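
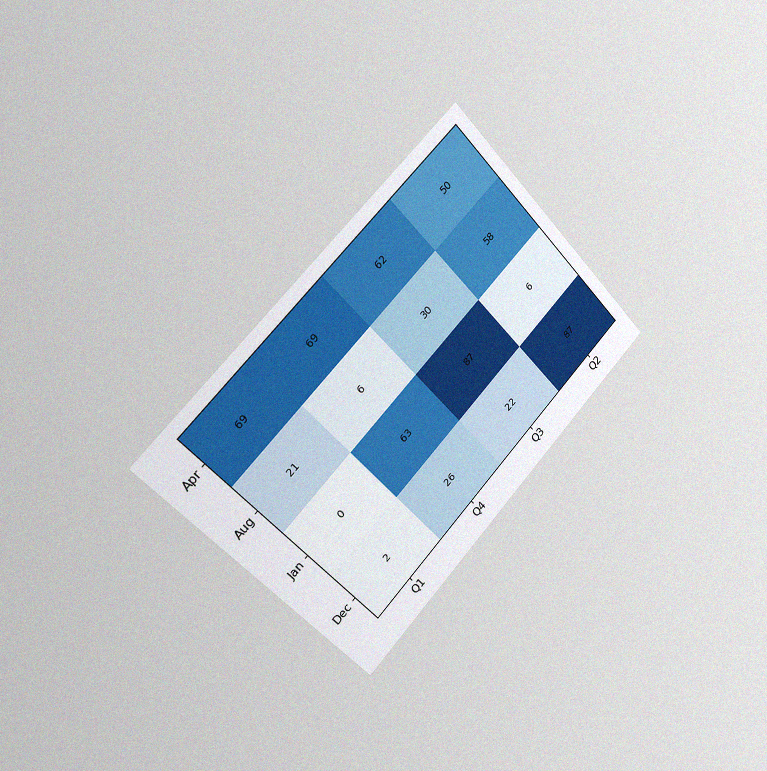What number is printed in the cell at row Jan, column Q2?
The chart is tilted about 45° counter-clockwise and viewed slightly from the left, with some photo noise. The (Jan, Q2) cell reads 6.

6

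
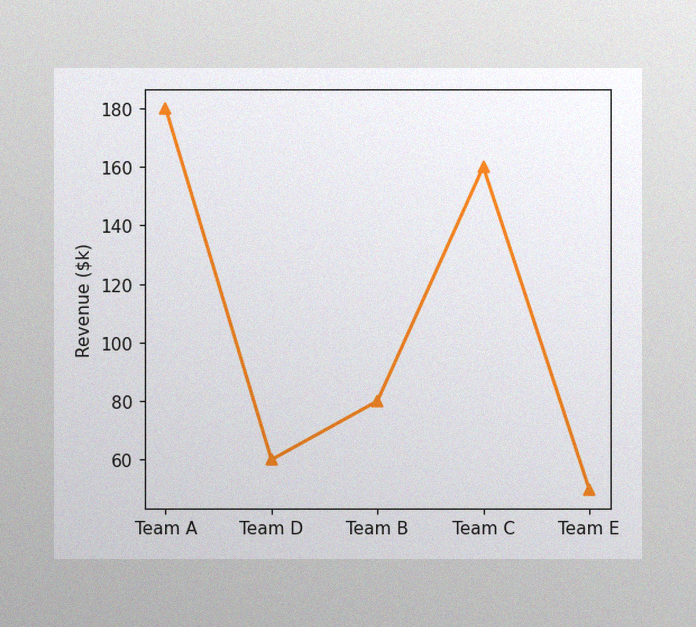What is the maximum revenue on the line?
$180k

The image has some photo noise and uneven lighting. The highest point is at Team A, and reading across to the y-axis gives $180k.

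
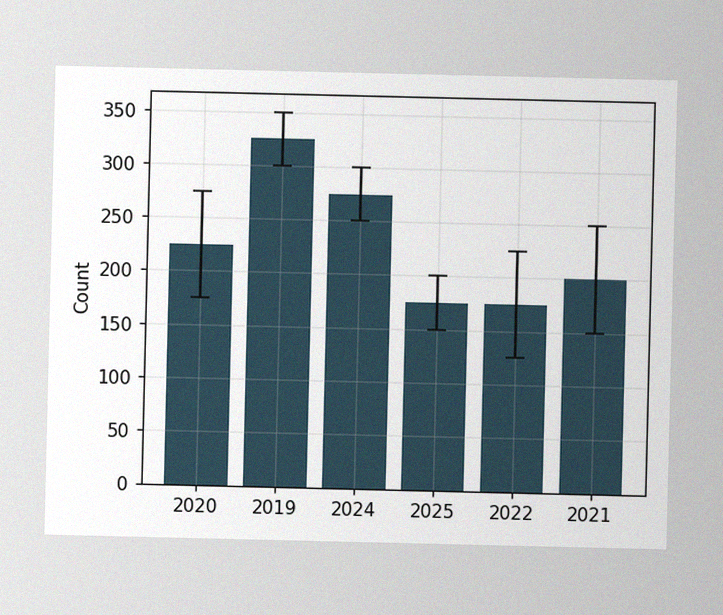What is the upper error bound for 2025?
The image has some photo noise and uneven lighting. The 2025 bar's upper whisker reaches 200.

200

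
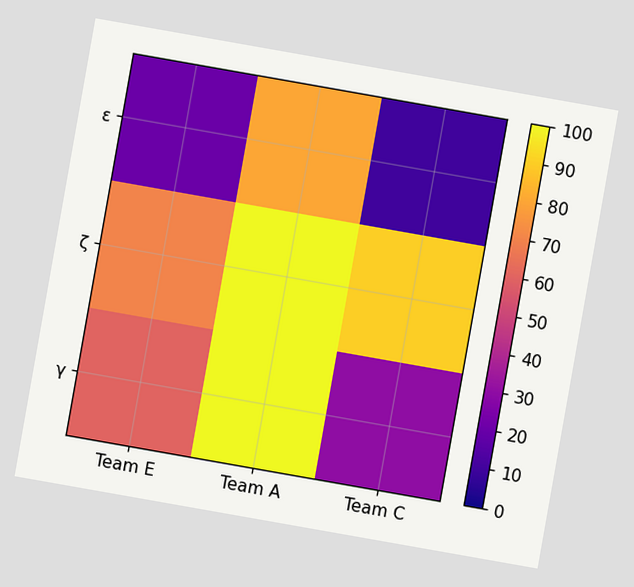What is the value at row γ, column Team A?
The chart is tilted about 10° clockwise. Matching cell (γ, Team A) against the colorbar gives 100.

100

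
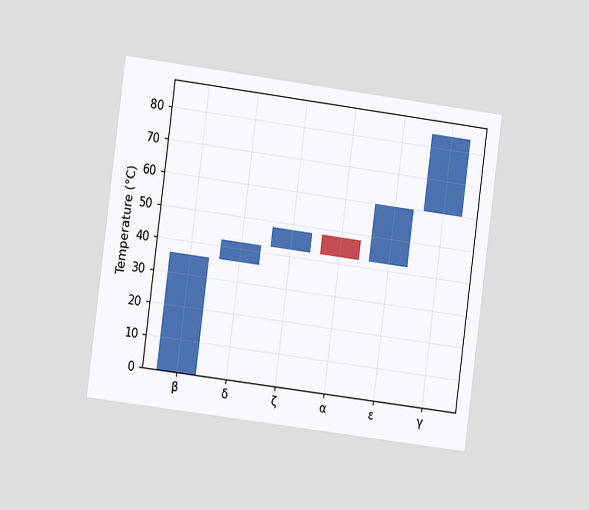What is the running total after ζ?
The chart is tilted about 7° clockwise and viewed slightly from the left. After ζ the running total reaches 48°C.

48°C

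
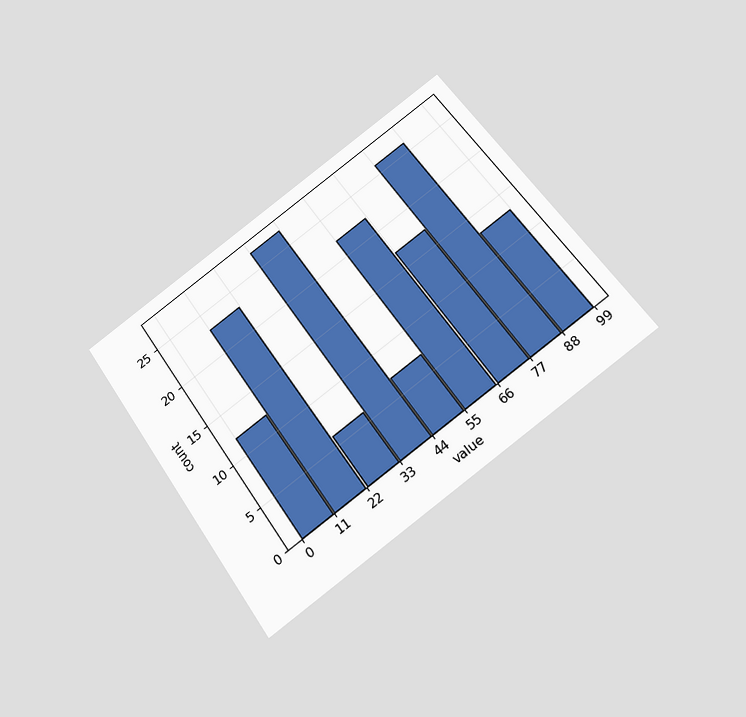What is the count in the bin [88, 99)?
The chart is tilted about 35° counter-clockwise and viewed slightly from below. The [88, 99) bin has height 13.

13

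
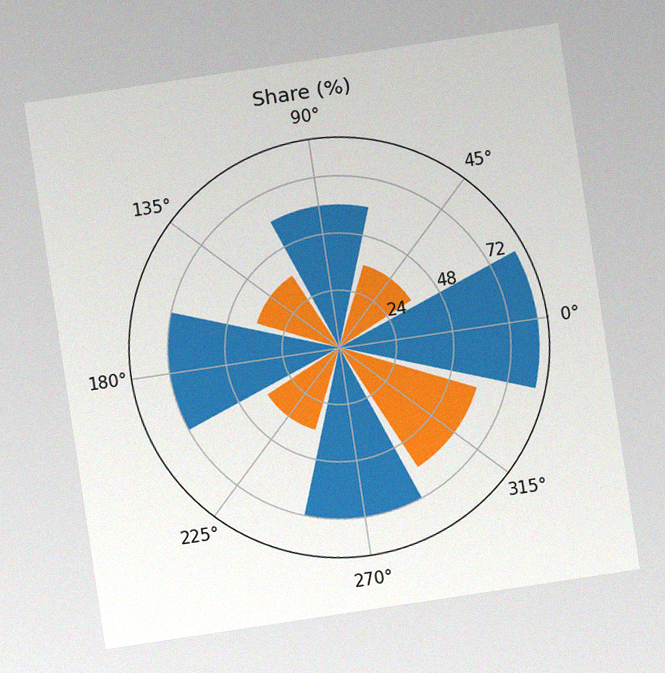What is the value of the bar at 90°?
The chart is tilted about 9° counter-clockwise, with some photo noise. The bar at 90° reaches 60% on the radial axis.

60%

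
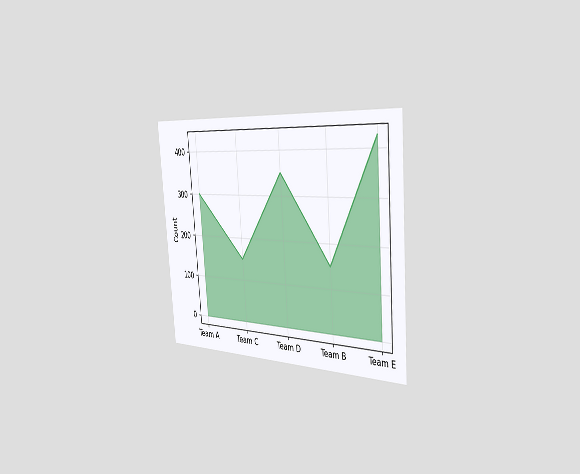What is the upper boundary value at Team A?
The chart is tilted about 4° counter-clockwise and viewed slightly from the right. At Team A the upper boundary is at 300.

300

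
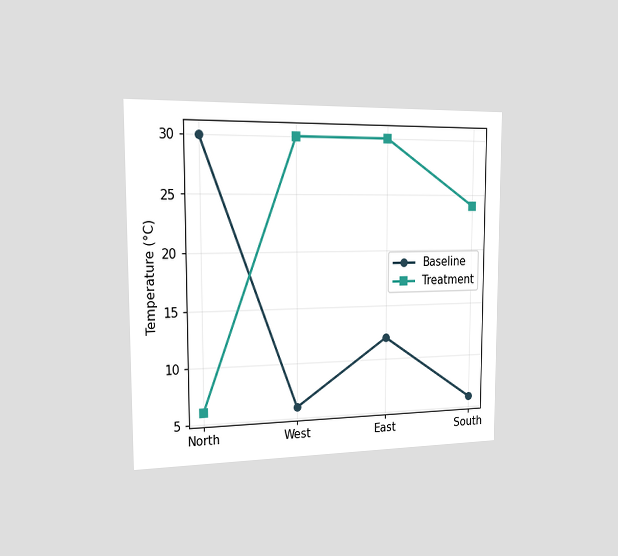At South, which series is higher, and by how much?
The chart is viewed slightly from the left. At South, Treatment sits above the other line by 18°C.

Treatment, by 18°C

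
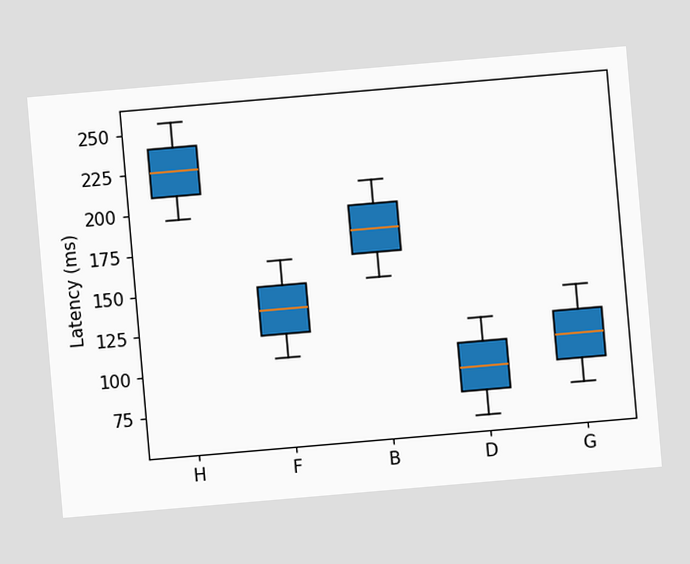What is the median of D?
The chart is tilted about 5° counter-clockwise. The median line in the D box sits at 90ms.

90ms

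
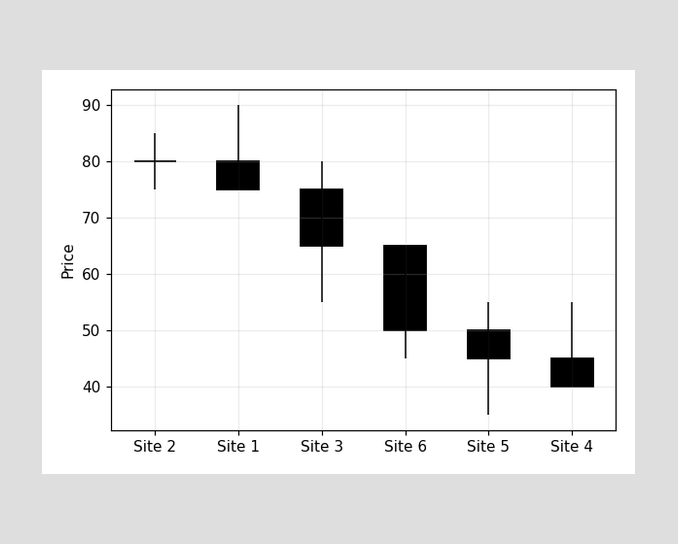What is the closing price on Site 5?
45

The Site 5 candle closes at 45.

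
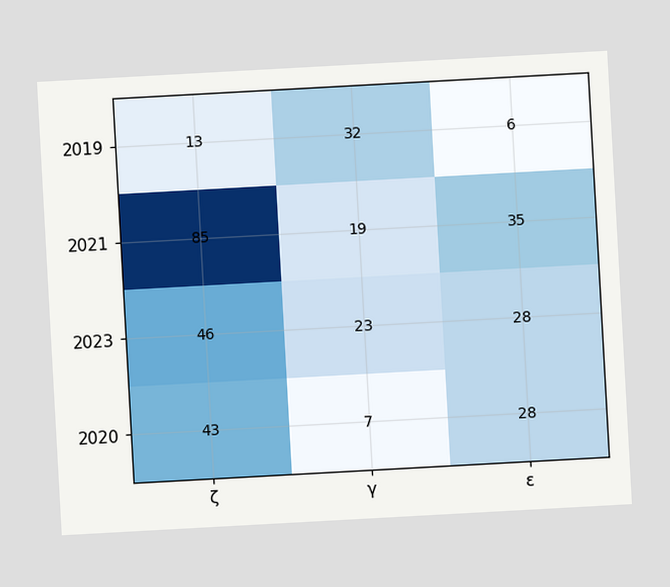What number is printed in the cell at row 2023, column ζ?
The chart is tilted about 3° counter-clockwise. The (2023, ζ) cell reads 46.

46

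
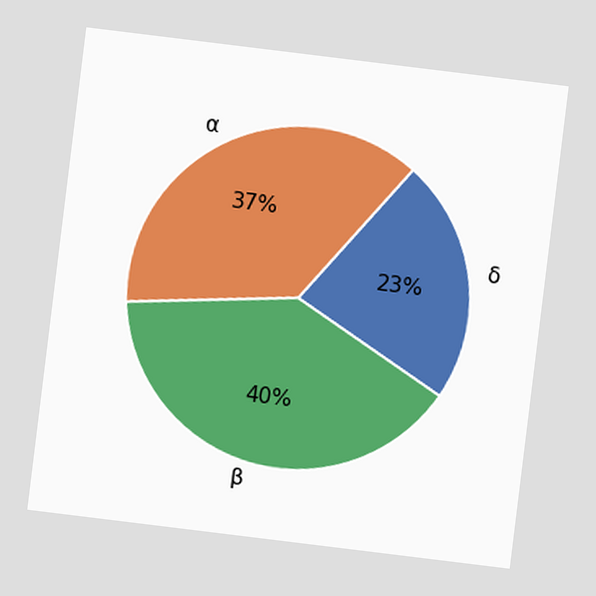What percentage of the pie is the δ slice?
23%

The chart is tilted about 7° clockwise. The δ slice takes up 23% of the pie.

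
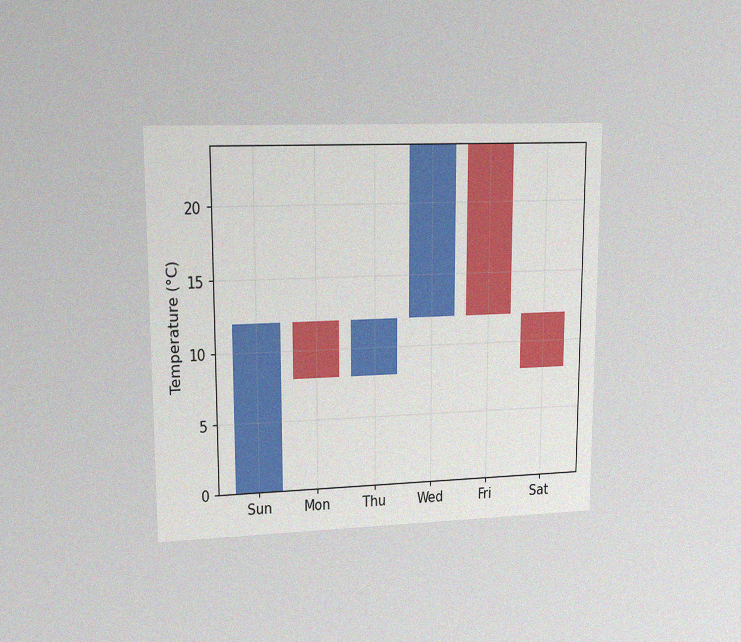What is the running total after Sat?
The chart is viewed at a slight angle, with some photo noise. After Sat the running total reaches 8°C.

8°C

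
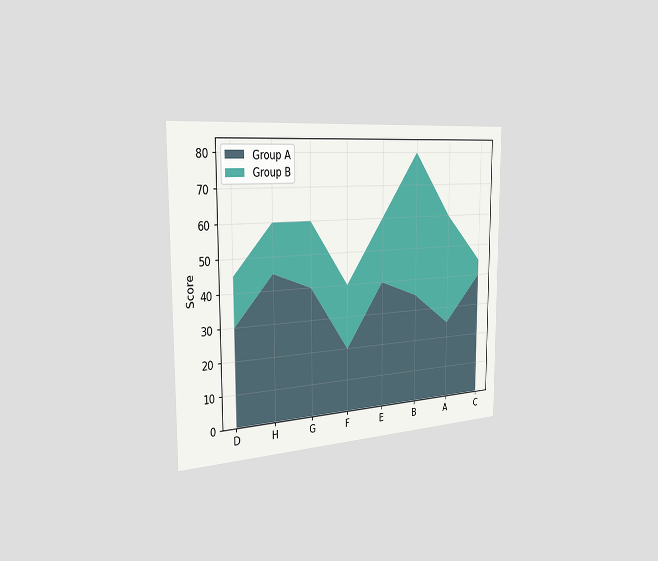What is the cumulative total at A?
The chart is viewed slightly from the left. The stacked total at A reaches 60.

60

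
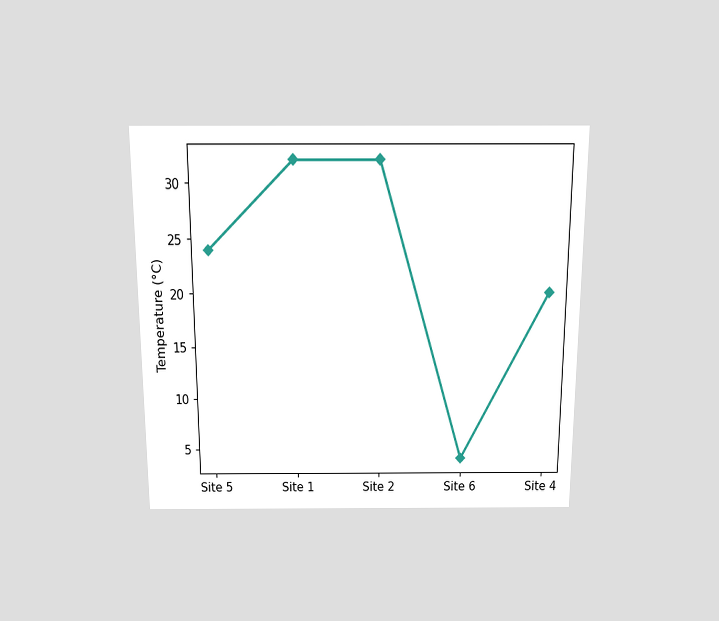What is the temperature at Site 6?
4°C

The chart is viewed slightly from above. At Site 6, the line is at 4°C.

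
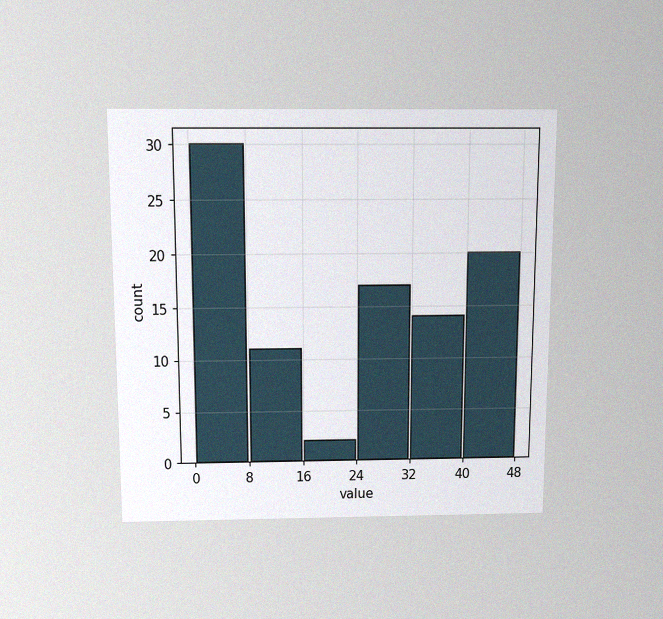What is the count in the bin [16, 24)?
The chart is viewed slightly from above, with some photo noise. The [16, 24) bin has height 2.

2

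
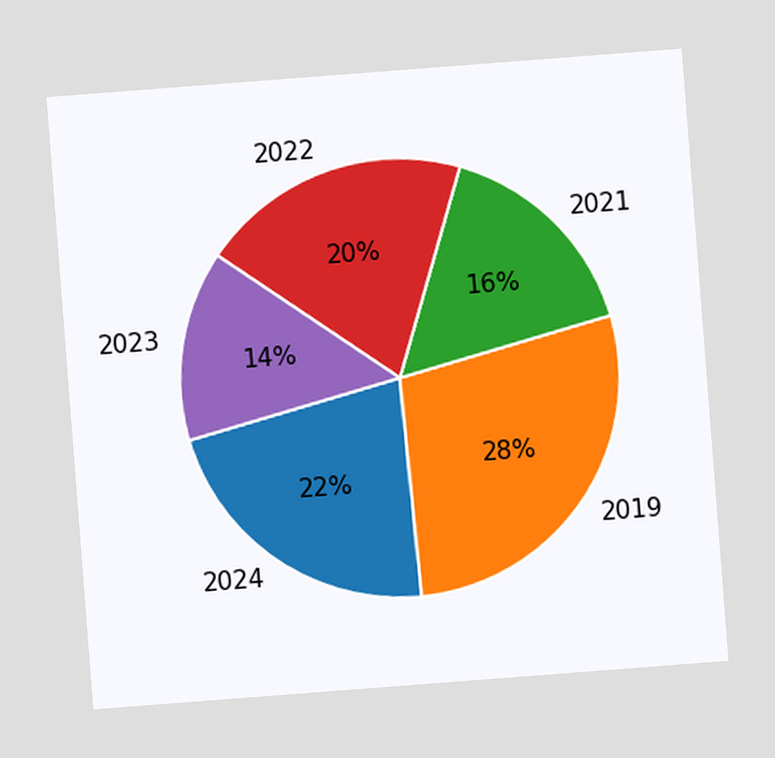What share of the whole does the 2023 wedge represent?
The chart is tilted about 4° counter-clockwise. The 2023 slice takes up 14% of the pie.

14%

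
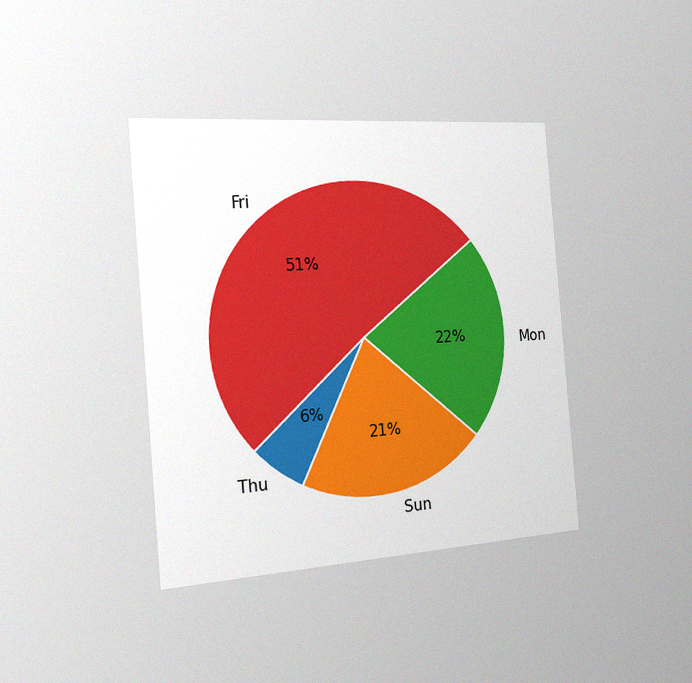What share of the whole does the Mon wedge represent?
22%

The chart is tilted about 5° counter-clockwise and viewed slightly from the left, with some photo noise. The Mon slice takes up 22% of the pie.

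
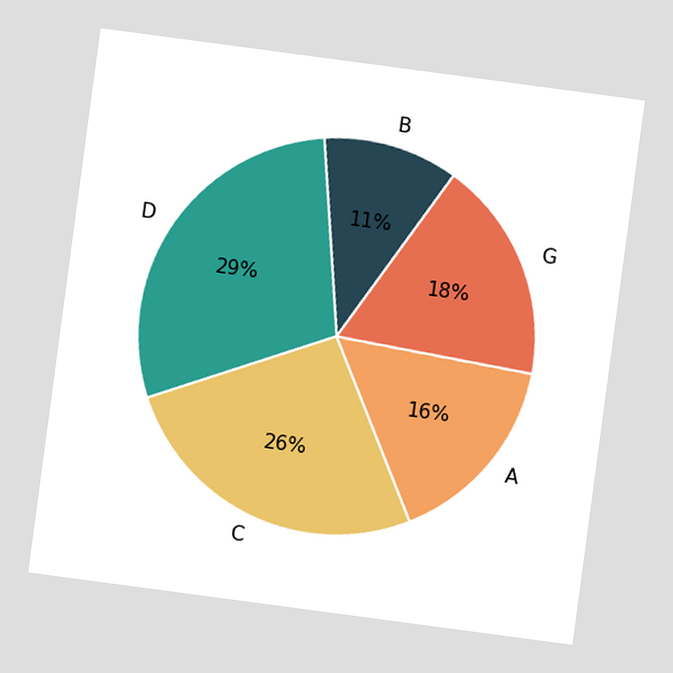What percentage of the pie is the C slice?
26%

The chart is tilted about 8° clockwise. The C slice takes up 26% of the pie.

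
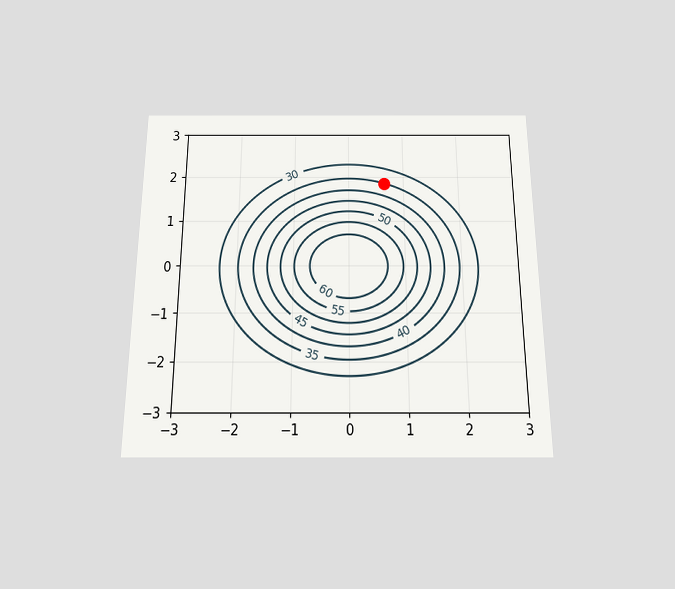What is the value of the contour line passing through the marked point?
The chart is viewed slightly from below. The marked point sits on the contour labelled 35.

35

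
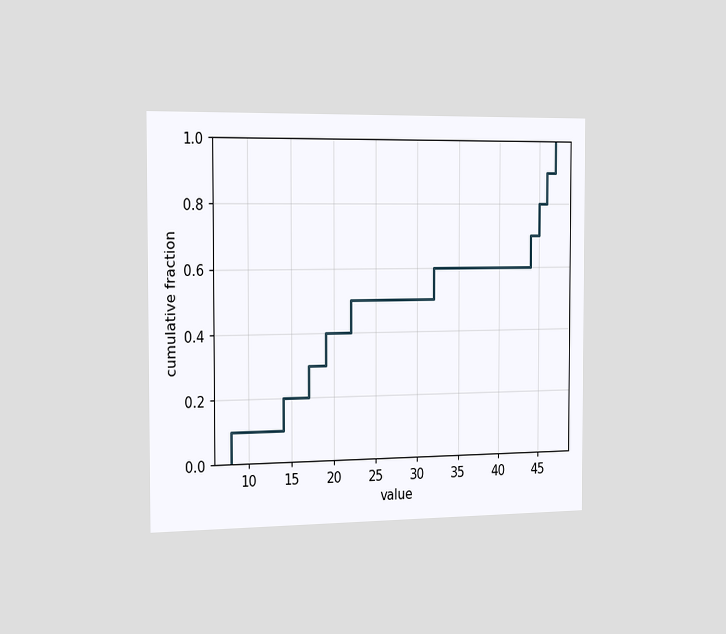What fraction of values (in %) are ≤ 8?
The chart is viewed slightly from the left. At x=8 the ECDF step is at 10%.

10%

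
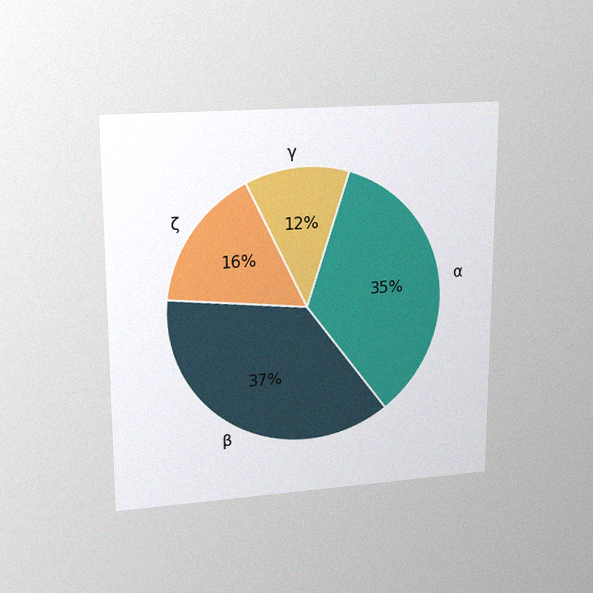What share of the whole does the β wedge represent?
37%

The chart is viewed at a slight angle, with some photo noise. The β slice takes up 37% of the pie.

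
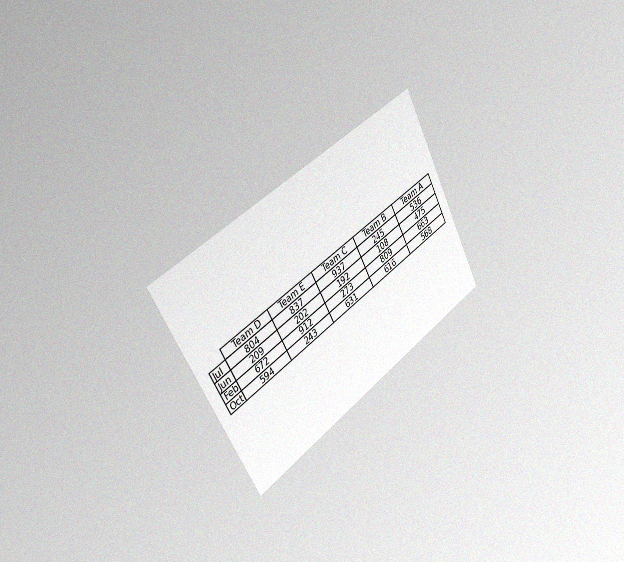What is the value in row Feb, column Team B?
The chart is tilted about 29° counter-clockwise and viewed slightly from the left, with some photo noise. The (Feb, Team B) cell reads 809.

809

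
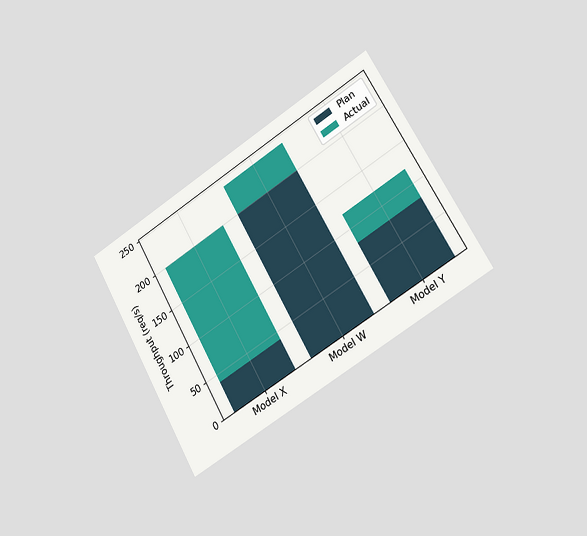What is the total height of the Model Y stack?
The chart is tilted about 30° counter-clockwise and viewed slightly from the right. The Model Y stack's top reaches 120req/s on the y-axis.

120req/s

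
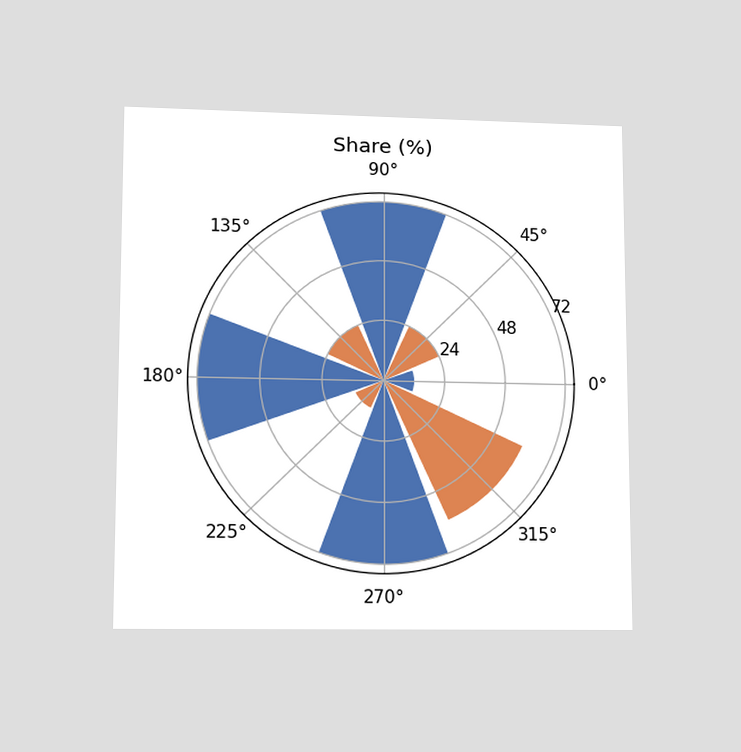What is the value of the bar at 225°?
The chart is viewed at a slight angle. The bar at 225° reaches 12% on the radial axis.

12%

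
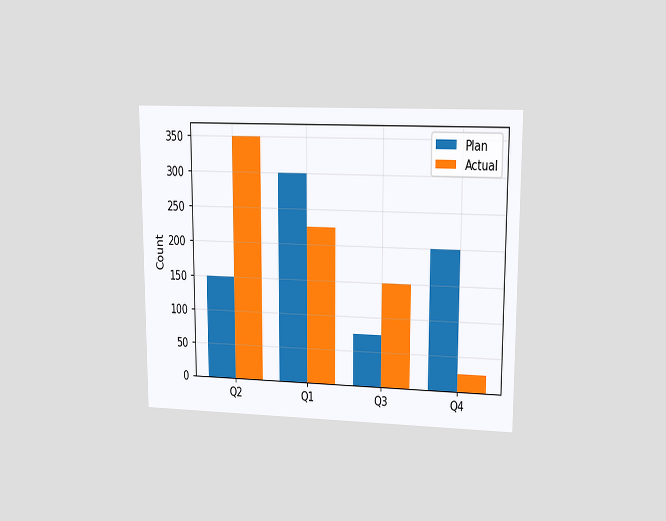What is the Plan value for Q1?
300

The chart is viewed at a slight angle. The Plan bar at Q1 reaches 300 on the y-axis.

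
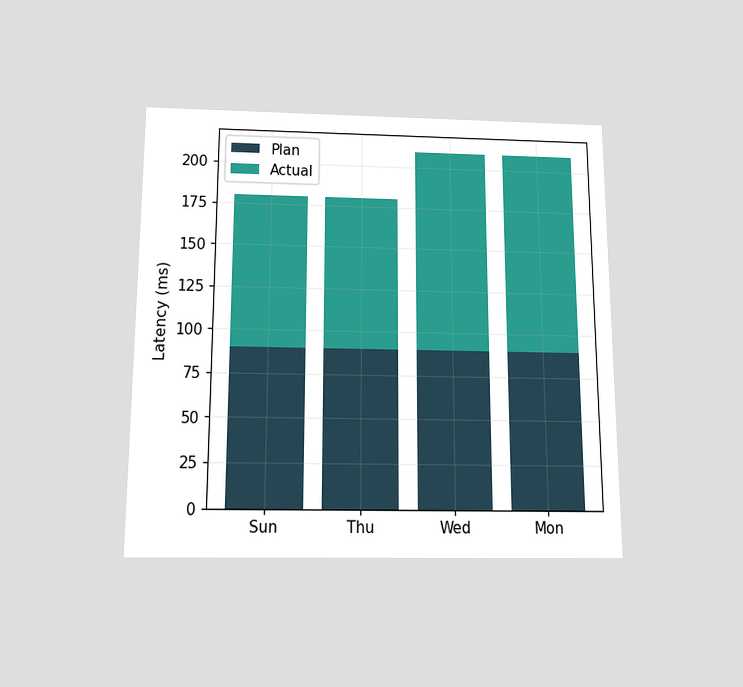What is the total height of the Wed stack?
210ms

The chart is viewed slightly from below. The Wed stack's top reaches 210ms on the y-axis.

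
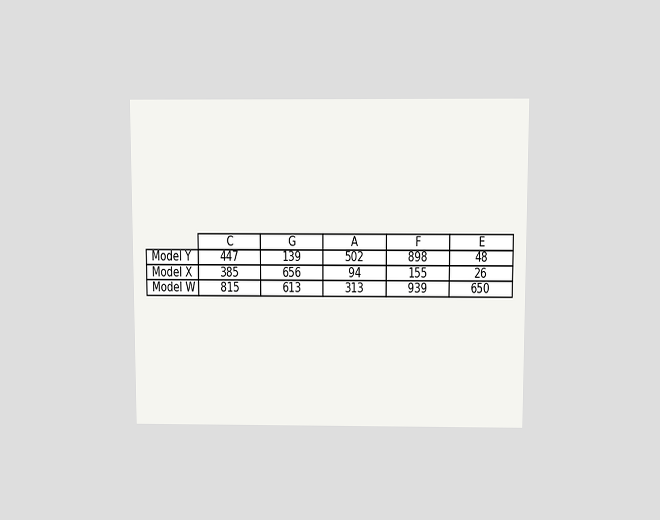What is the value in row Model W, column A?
313

The chart is viewed slightly from above. The (Model W, A) cell reads 313.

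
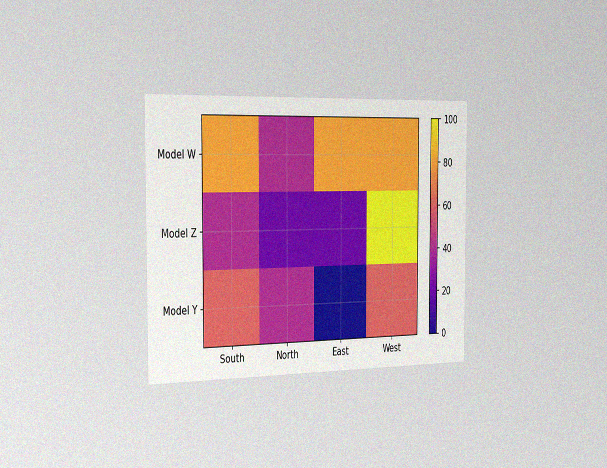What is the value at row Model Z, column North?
The chart is viewed slightly from the left, with some photo noise. Matching cell (Model Z, North) against the colorbar gives 20.

20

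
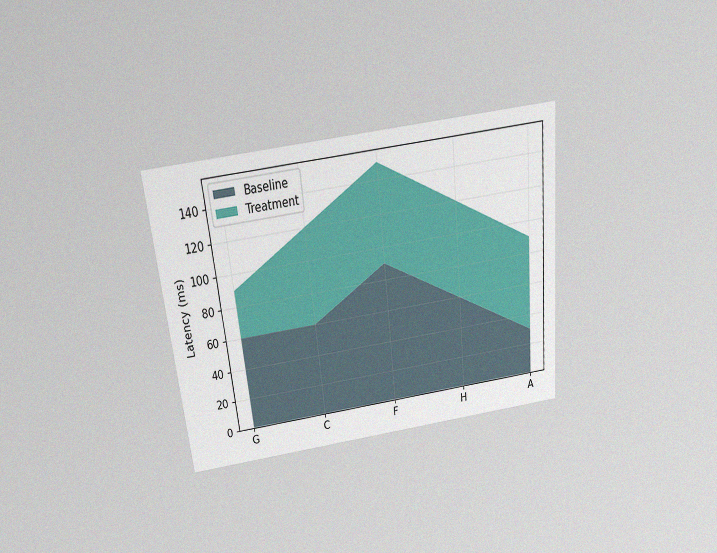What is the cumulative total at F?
150ms

The chart is tilted about 6° counter-clockwise and viewed slightly from above, with some photo noise. The stacked total at F reaches 150ms.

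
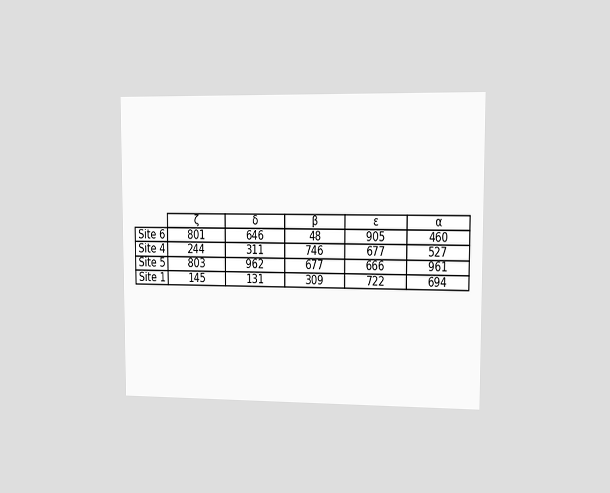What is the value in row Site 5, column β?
677

The chart is viewed slightly from the right. The (Site 5, β) cell reads 677.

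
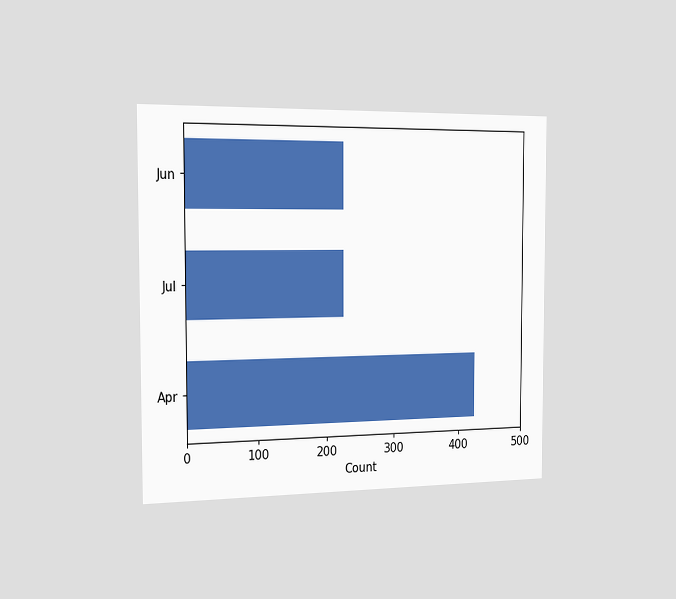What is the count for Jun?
225

The chart is viewed slightly from the left. Reading along the chart's x-axis, the Jun bar reaches 225.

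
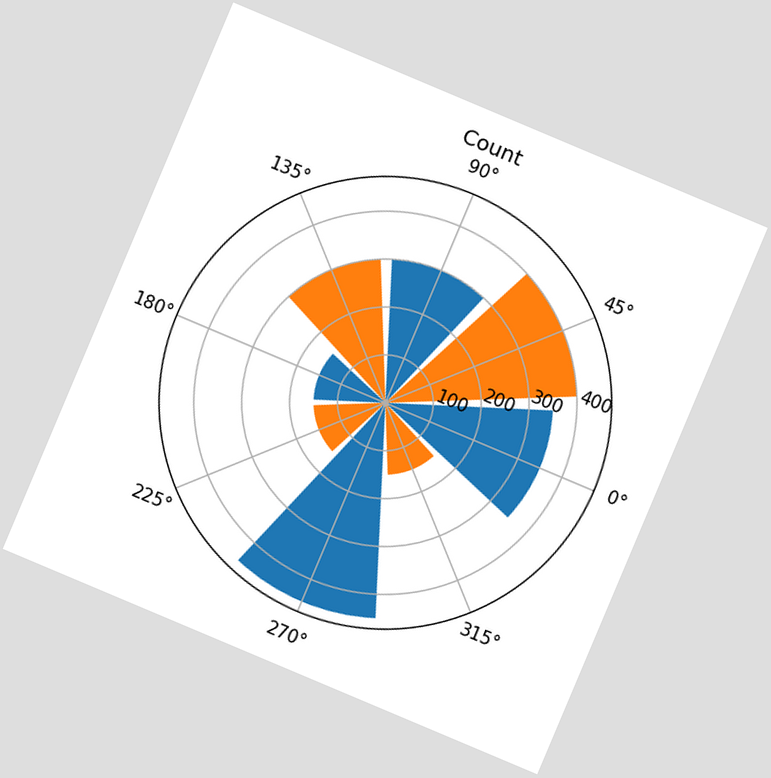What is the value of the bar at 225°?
150

The chart is tilted about 23° clockwise. The bar at 225° reaches 150 on the radial axis.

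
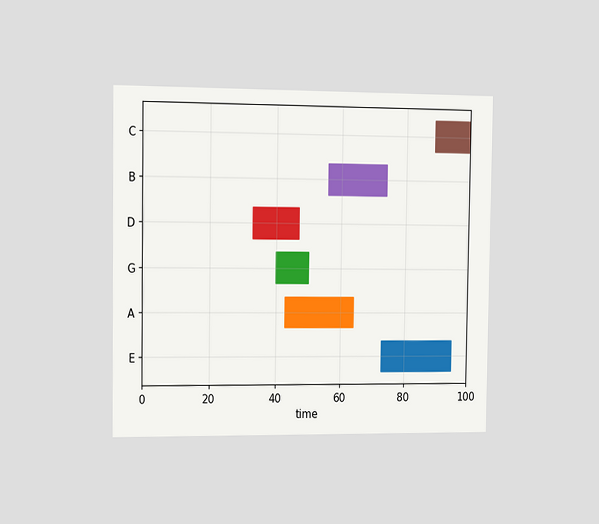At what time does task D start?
33

The chart is viewed slightly from the left. The D bar begins at t=33.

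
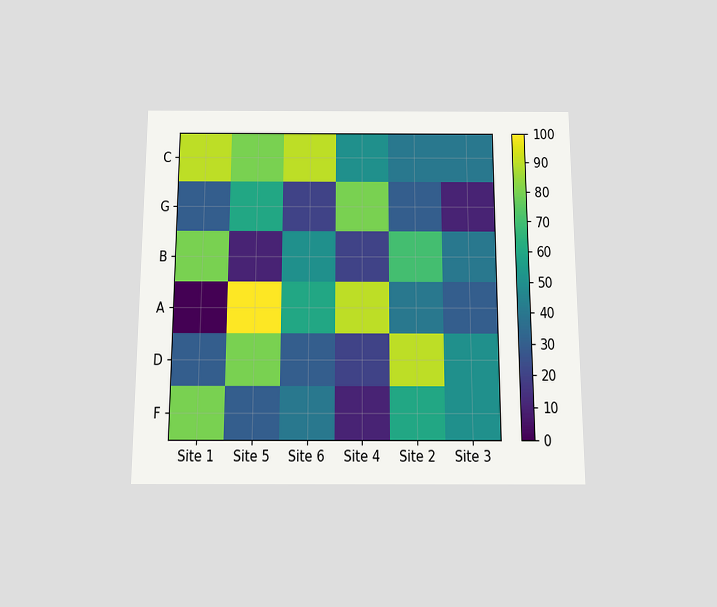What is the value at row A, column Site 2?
40

The chart is viewed slightly from below. Matching cell (A, Site 2) against the colorbar gives 40.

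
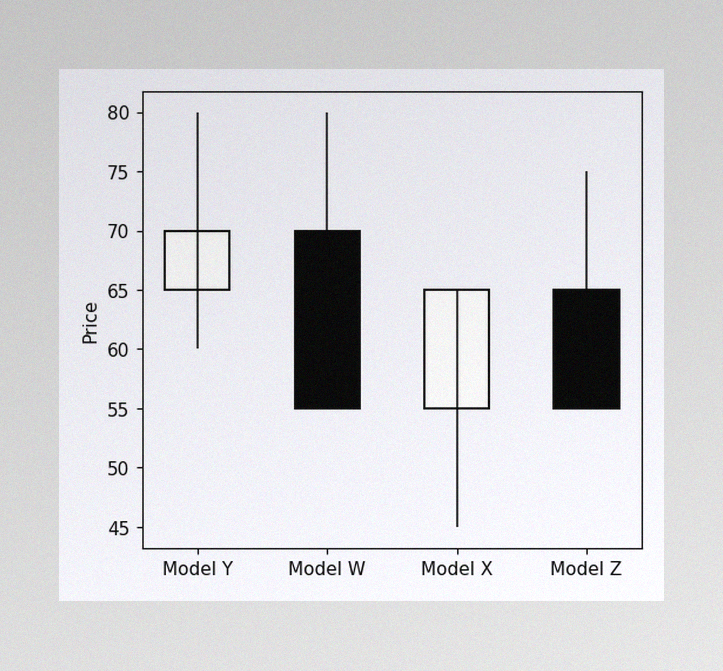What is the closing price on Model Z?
The image has some photo noise and uneven lighting. The Model Z candle closes at 55.

55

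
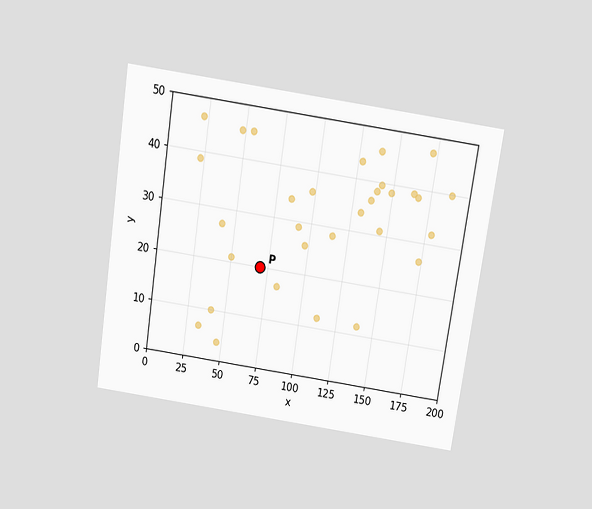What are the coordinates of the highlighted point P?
(70, 20)

The chart is tilted about 9° clockwise and viewed slightly from above. Following the gridlines from P to each axis, P sits at (70, 20).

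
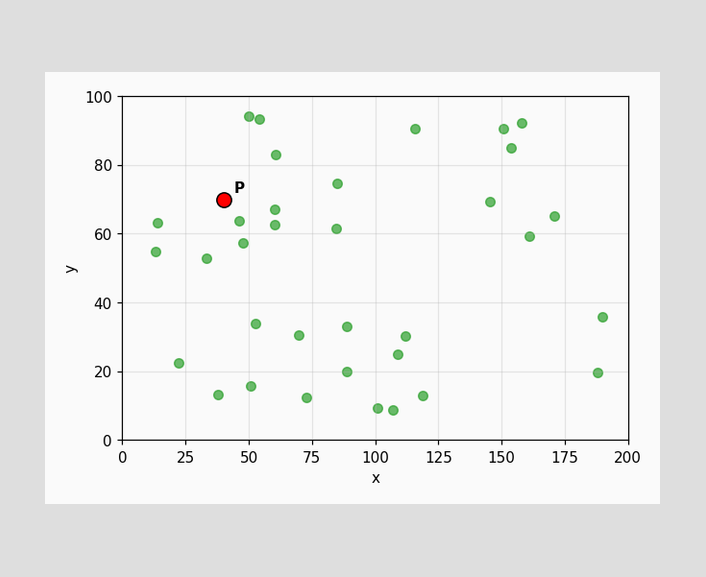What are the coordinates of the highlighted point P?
(40, 70)

Following the gridlines from P to each axis, P sits at (40, 70).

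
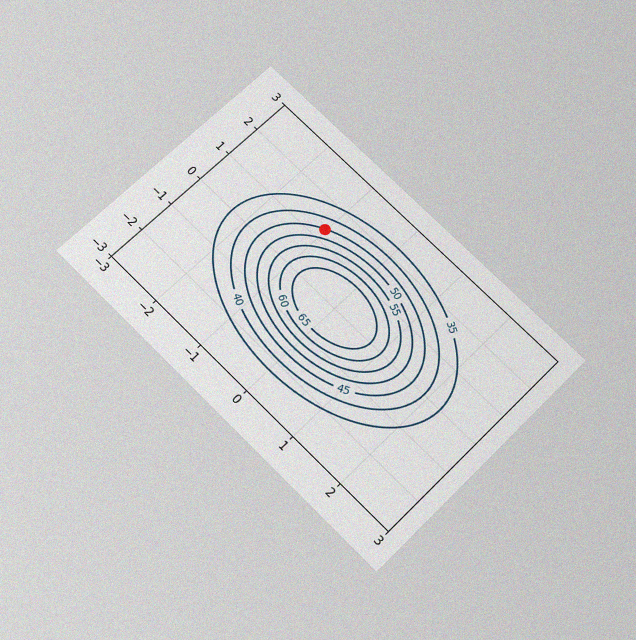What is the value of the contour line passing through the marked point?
The chart is tilted about 45° clockwise and viewed slightly from below, with some photo noise. The marked point sits on the contour labelled 45.

45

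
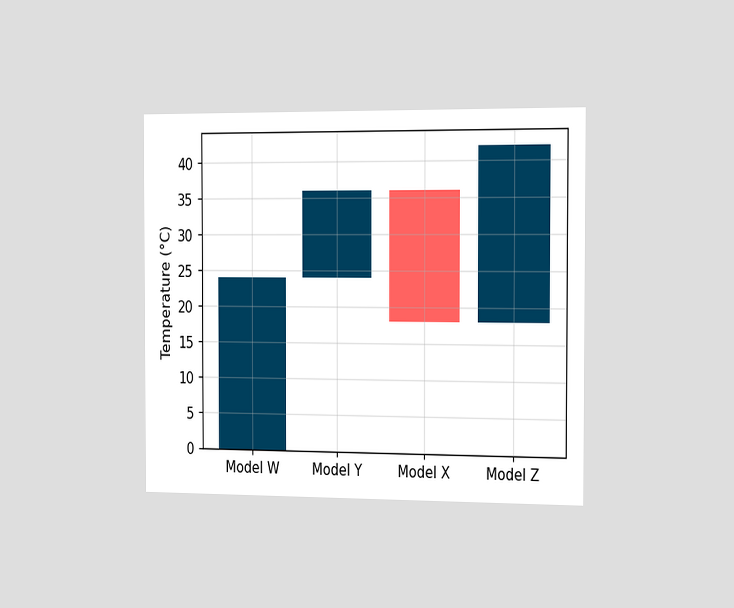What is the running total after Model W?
The chart is viewed slightly from the right. After Model W the running total reaches 24°C.

24°C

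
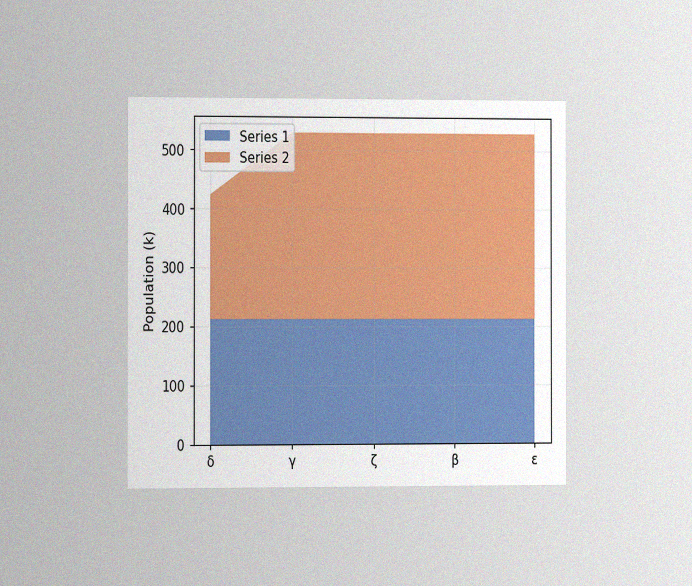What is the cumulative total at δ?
The chart is viewed slightly from the left, with some photo noise. The stacked total at δ reaches 424k.

424k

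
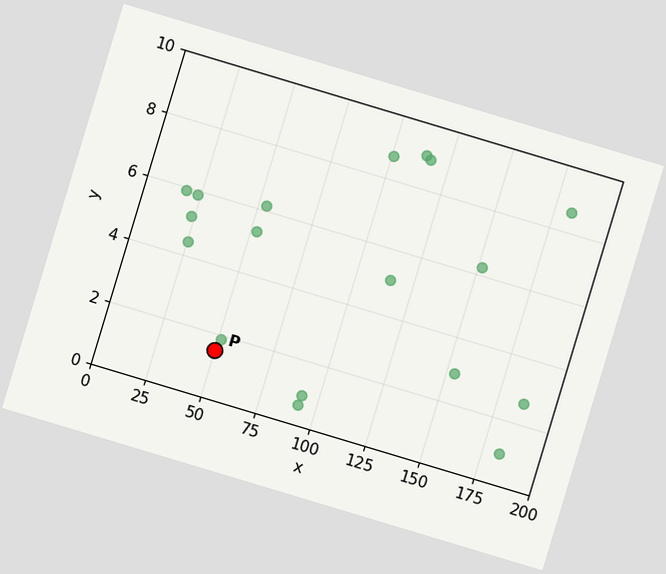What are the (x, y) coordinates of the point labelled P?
The chart is tilted about 17° clockwise. Following the gridlines from P to each axis, P sits at (50, 1.5).

(50, 1.5)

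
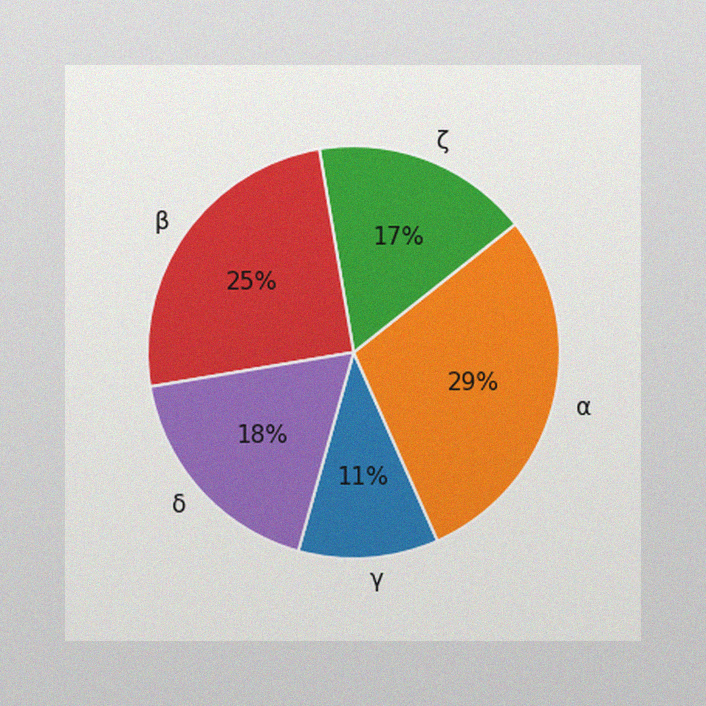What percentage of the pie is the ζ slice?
The image has some photo noise and uneven lighting. The ζ slice takes up 17% of the pie.

17%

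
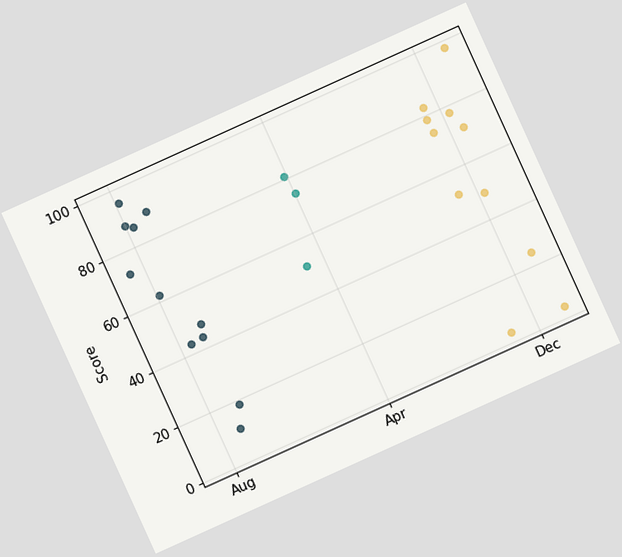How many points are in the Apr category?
3

The chart is tilted about 24° counter-clockwise. Counting the markers in the Apr column gives 3.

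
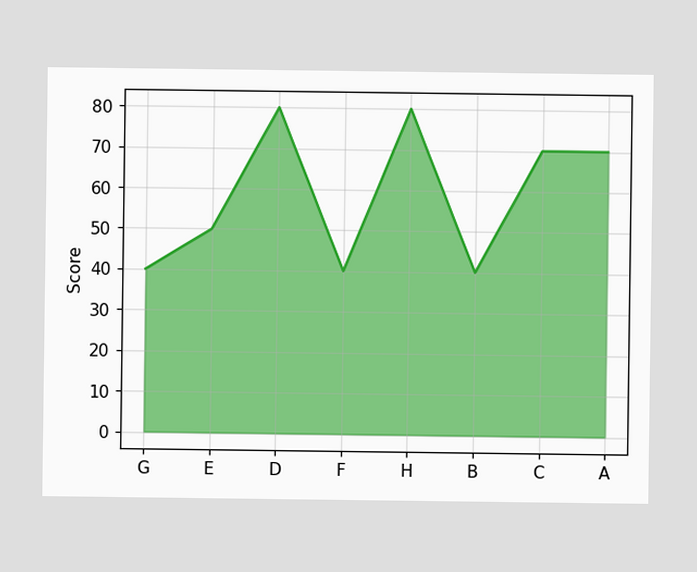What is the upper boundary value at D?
At D the upper boundary is at 80.

80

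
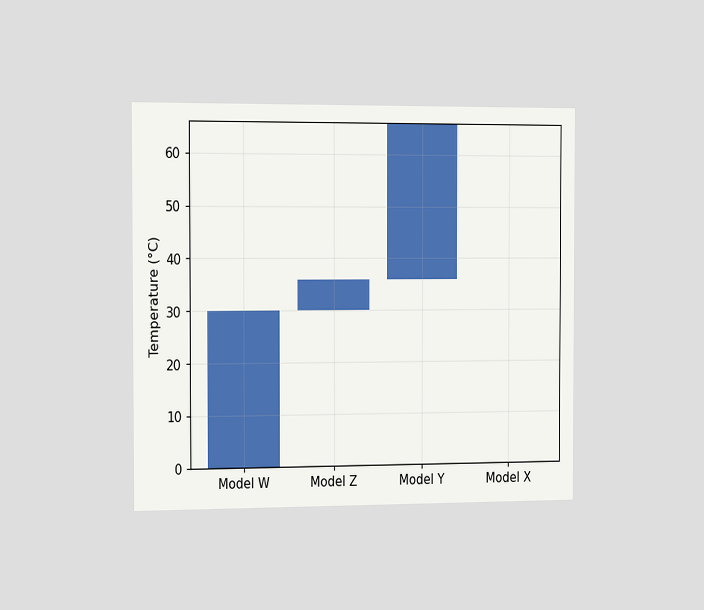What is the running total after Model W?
The chart is viewed slightly from the left. After Model W the running total reaches 30°C.

30°C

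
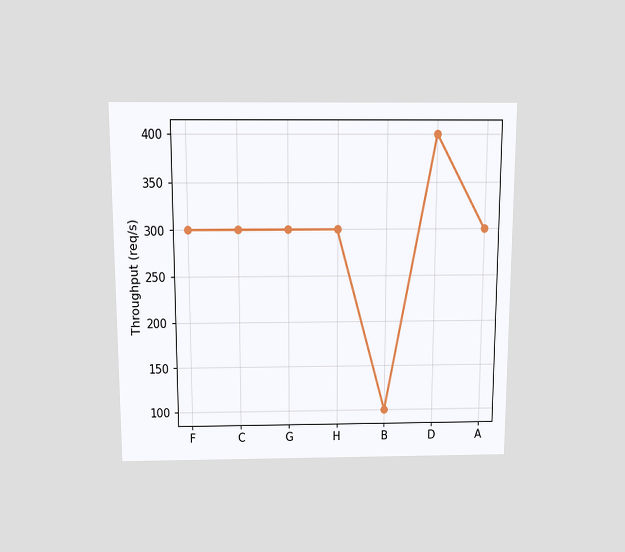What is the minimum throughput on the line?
100req/s

The chart is viewed slightly from above. The lowest point is at B, and reading across to the y-axis gives 100req/s.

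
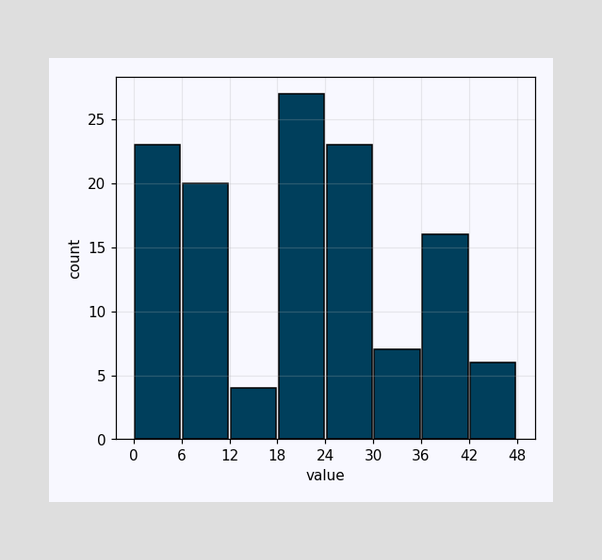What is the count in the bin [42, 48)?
The [42, 48) bin has height 6.

6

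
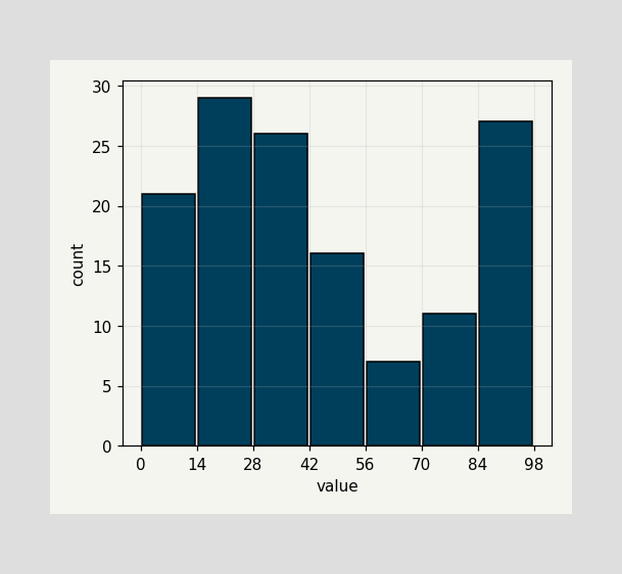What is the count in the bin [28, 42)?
The [28, 42) bin has height 26.

26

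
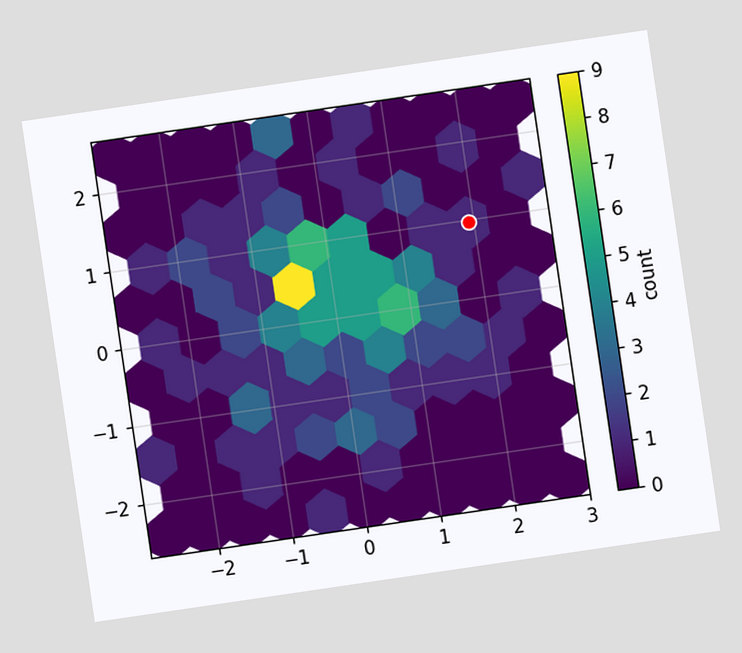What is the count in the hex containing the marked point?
The chart is tilted about 8° counter-clockwise. The marked hex reads 1 on the colorbar.

1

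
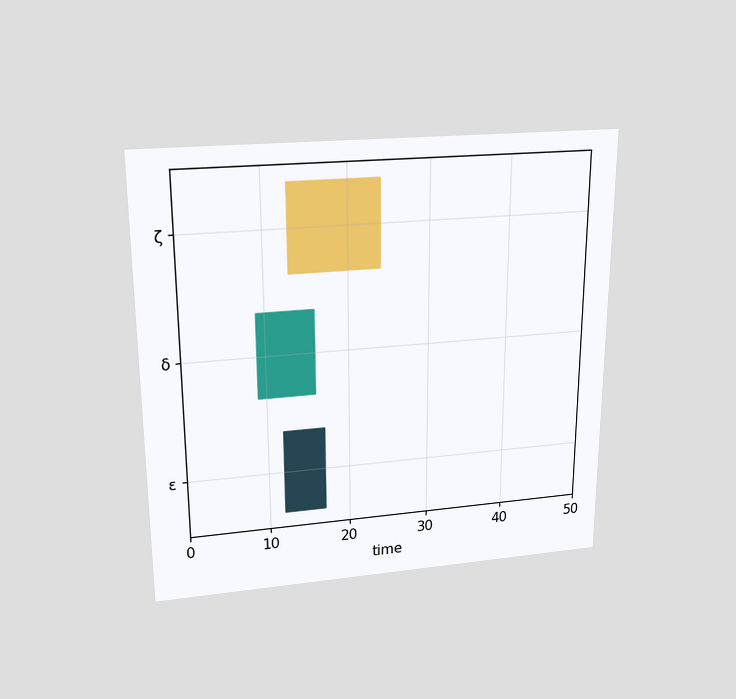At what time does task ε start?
The chart is viewed slightly from above. The ε bar begins at t=12.

12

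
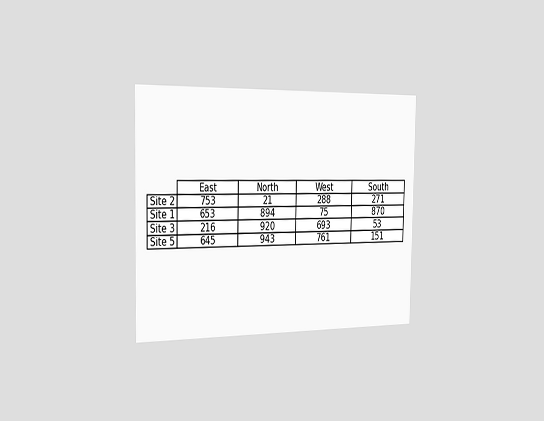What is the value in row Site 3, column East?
The chart is viewed slightly from the left. The (Site 3, East) cell reads 216.

216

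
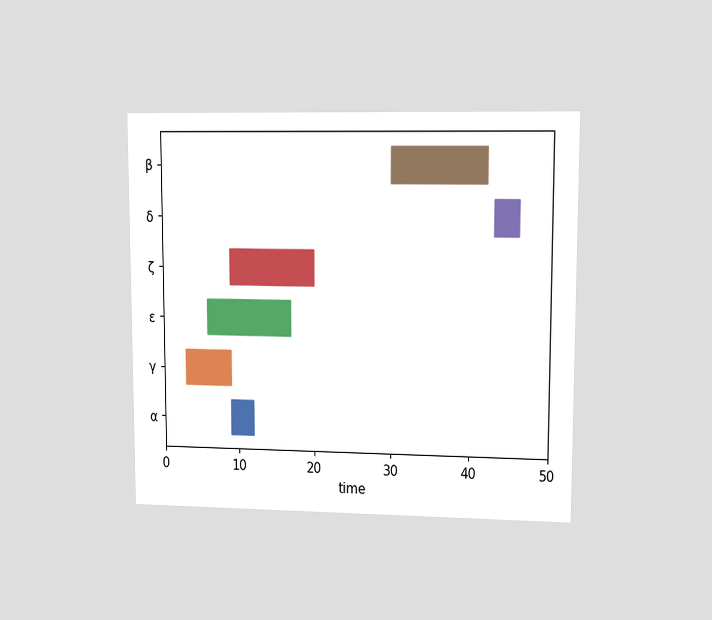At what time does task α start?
The chart is viewed at a slight angle. The α bar begins at t=9.

9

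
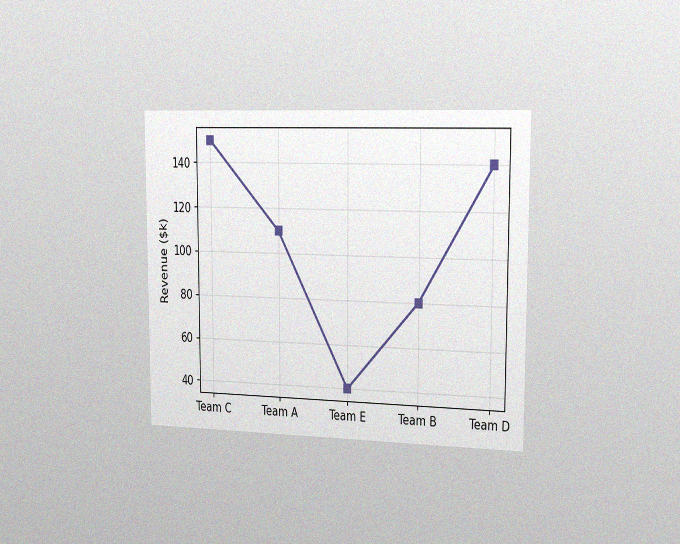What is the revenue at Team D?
$140k

The chart is viewed slightly from the right, with some photo noise. At Team D, the line is at $140k.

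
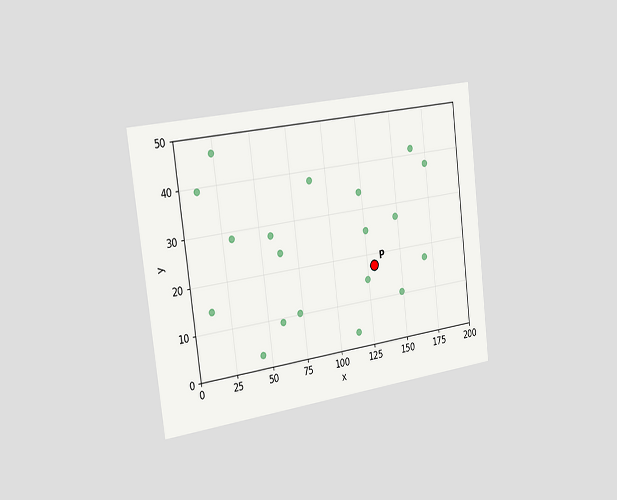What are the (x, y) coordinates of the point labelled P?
(130, 17.5)

The chart is tilted about 7° counter-clockwise and viewed slightly from the left. Following the gridlines from P to each axis, P sits at (130, 17.5).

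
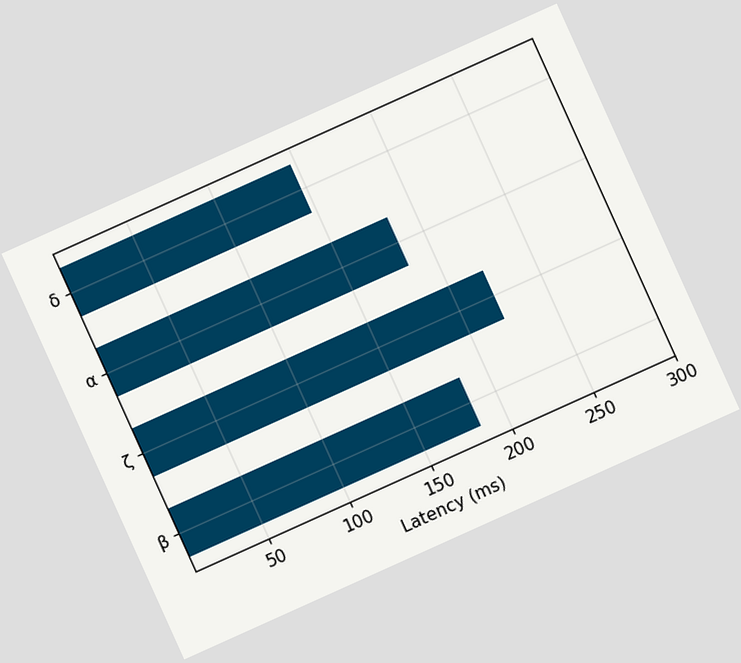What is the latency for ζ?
222ms

The chart is tilted about 24° counter-clockwise. Reading along the chart's x-axis, the ζ bar reaches 222ms.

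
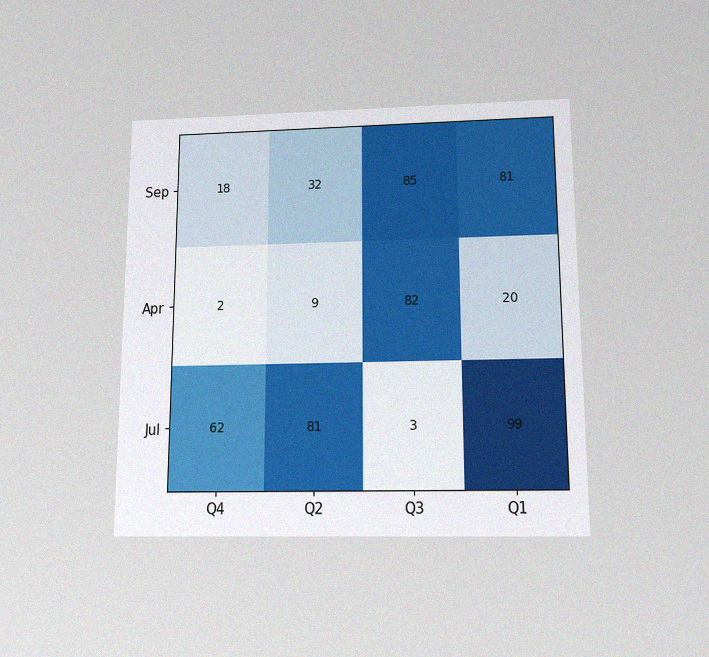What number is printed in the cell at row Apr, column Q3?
82

The chart is viewed slightly from below, with some photo noise. The (Apr, Q3) cell reads 82.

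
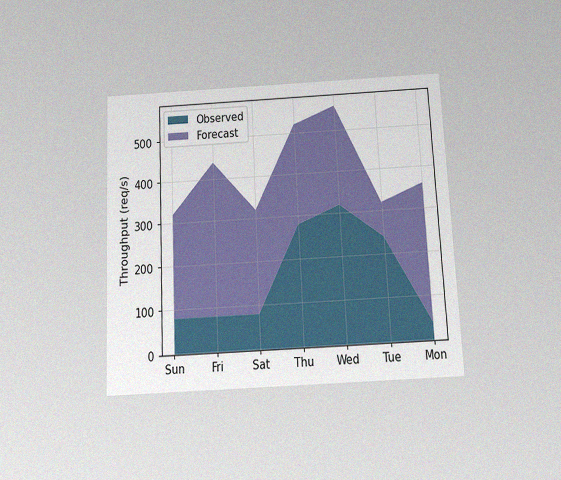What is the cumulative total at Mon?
The chart is tilted about 3° counter-clockwise and viewed slightly from below, with some photo noise. The stacked total at Mon reaches 360req/s.

360req/s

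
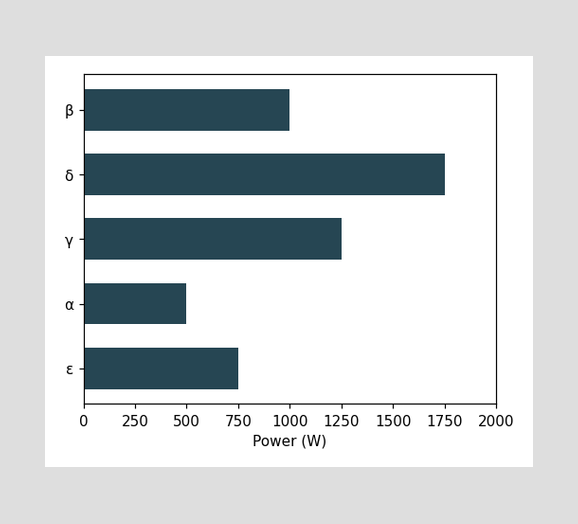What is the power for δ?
1750W

Reading along the chart's x-axis, the δ bar reaches 1750W.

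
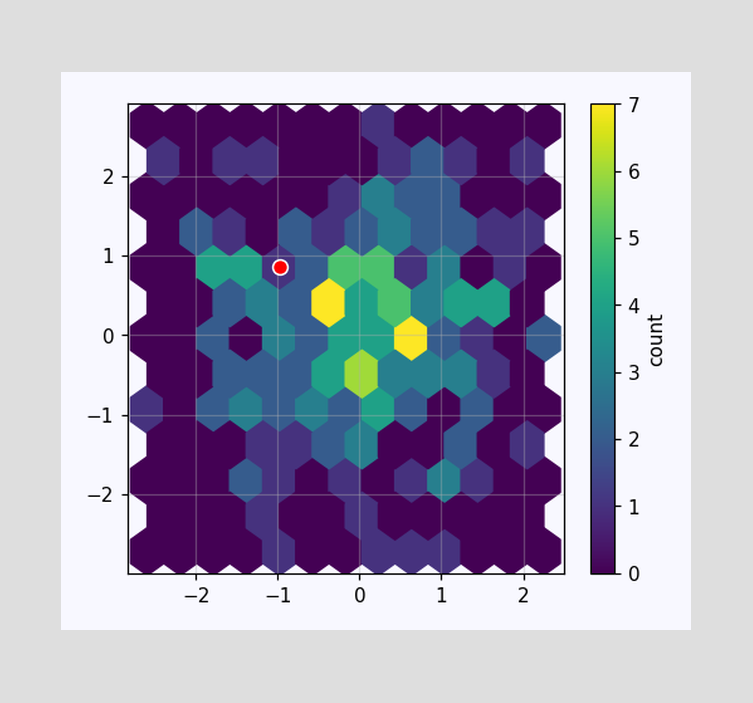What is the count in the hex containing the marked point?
1

The marked hex reads 1 on the colorbar.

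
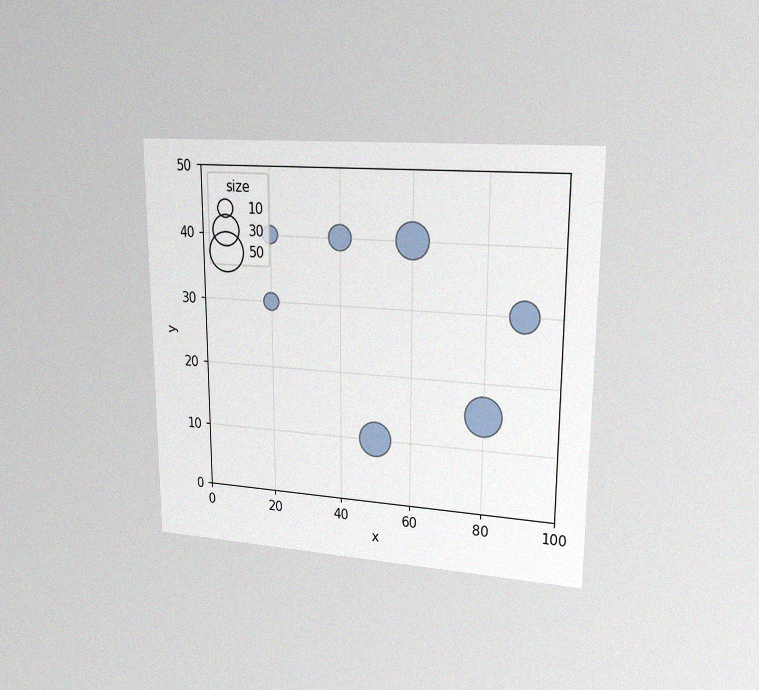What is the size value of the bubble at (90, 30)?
30

The chart is viewed at a slight angle, with some photo noise. Matching the bubble at (90, 30) against the size legend gives 30.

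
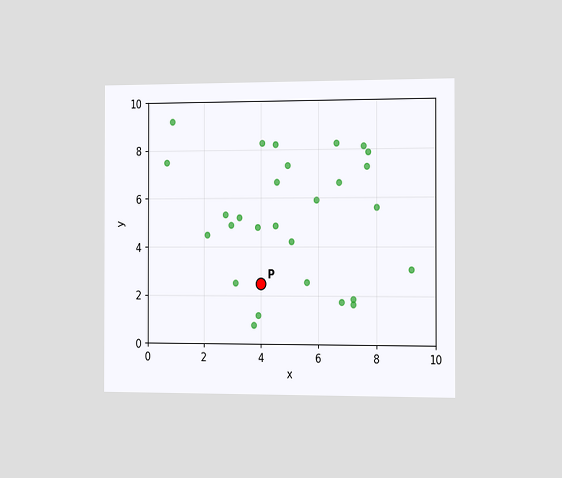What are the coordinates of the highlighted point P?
The chart is viewed slightly from the right. Following the gridlines from P to each axis, P sits at (4, 2.5).

(4, 2.5)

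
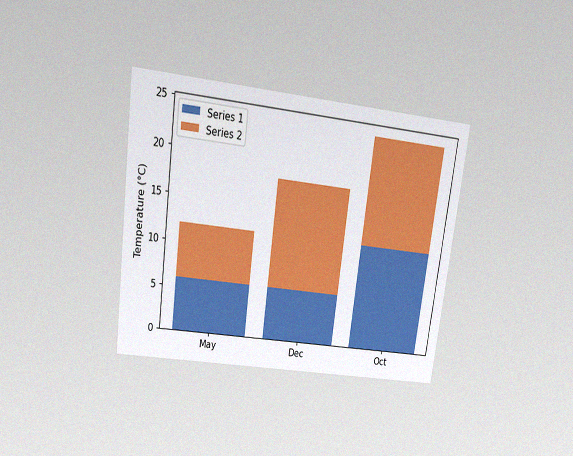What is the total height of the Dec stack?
The chart is tilted about 8° clockwise and viewed slightly from above, with some photo noise. The Dec stack's top reaches 18°C on the y-axis.

18°C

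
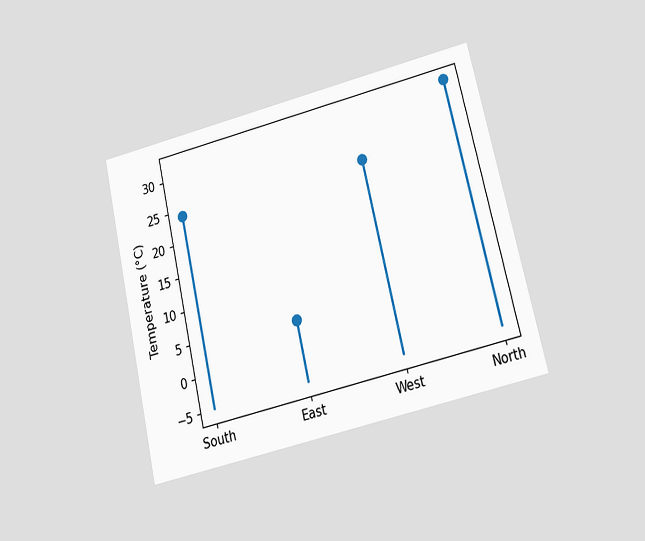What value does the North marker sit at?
The chart is tilted about 13° counter-clockwise and viewed at a slight angle. The North marker sits at 32°C.

32°C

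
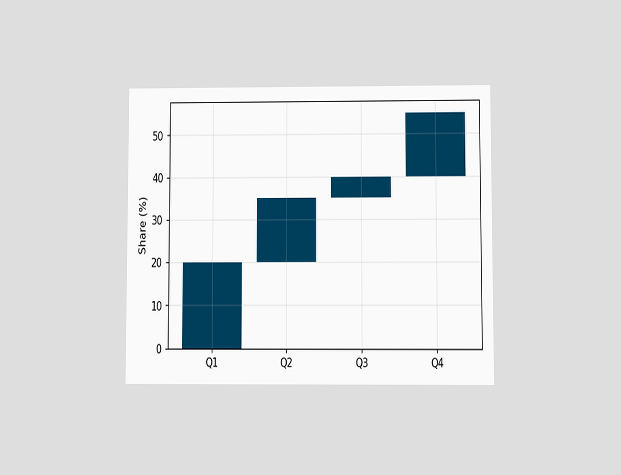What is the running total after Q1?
The chart is viewed at a slight angle. After Q1 the running total reaches 20%.

20%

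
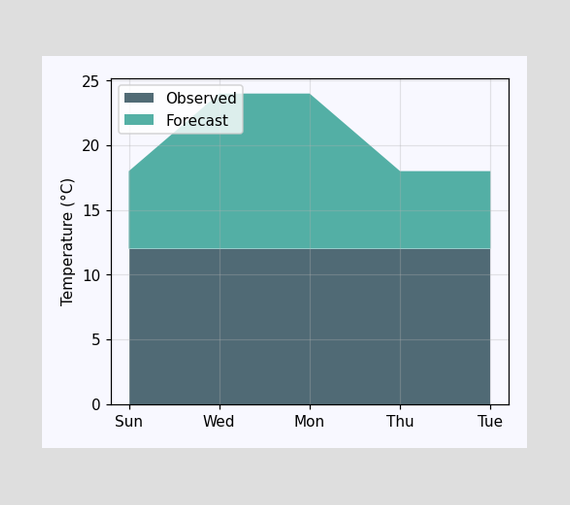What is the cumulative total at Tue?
18°C

The stacked total at Tue reaches 18°C.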